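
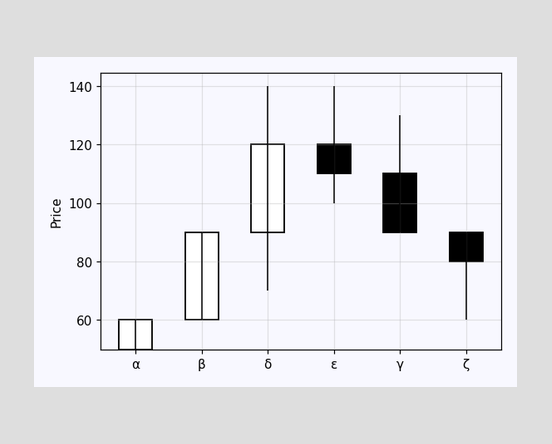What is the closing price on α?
The α candle closes at 60.

60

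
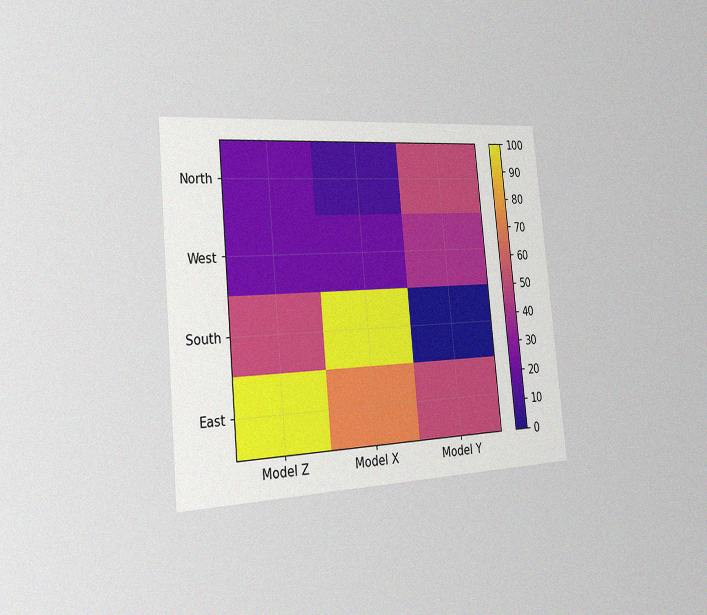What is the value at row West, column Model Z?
20

The chart is tilted about 5° counter-clockwise and viewed slightly from the left, with some photo noise. Matching cell (West, Model Z) against the colorbar gives 20.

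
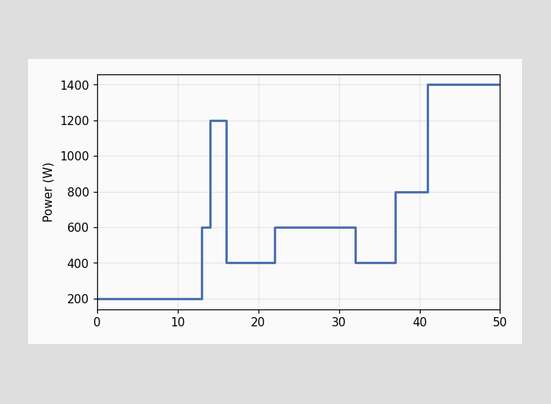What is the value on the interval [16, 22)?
400W

On [16, 22) the step sits at 400W.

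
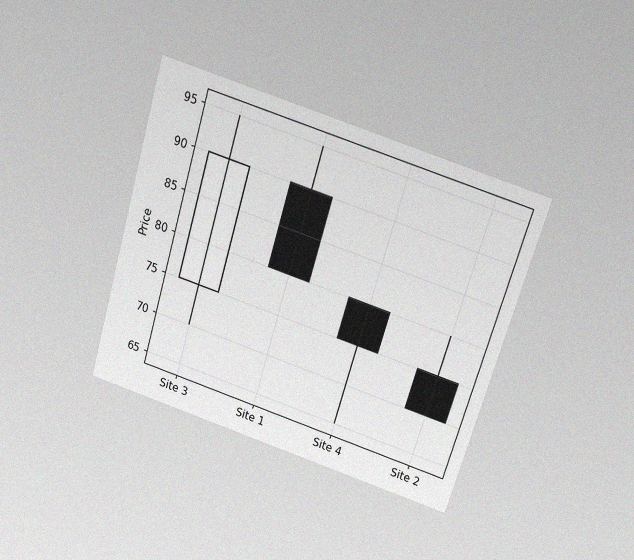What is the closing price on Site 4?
75

The chart is tilted about 17° clockwise and viewed slightly from above, with some photo noise. The Site 4 candle closes at 75.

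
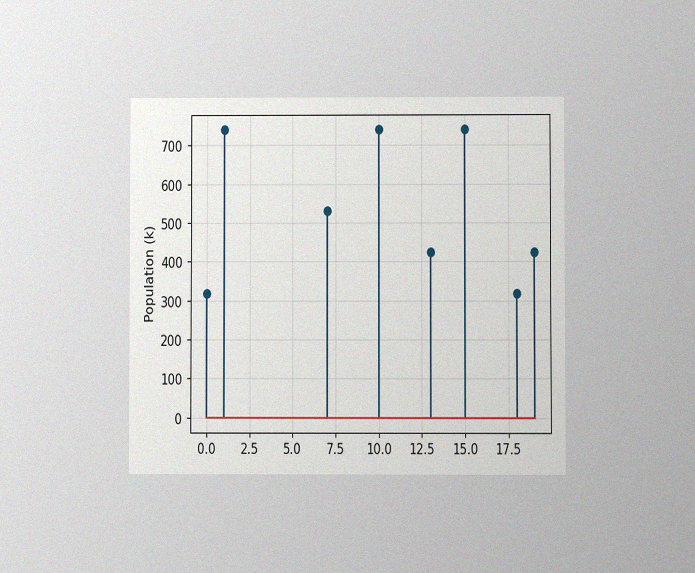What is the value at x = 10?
742k

The chart is viewed at a slight angle, with some photo noise. The stem at x=10 reaches 742k.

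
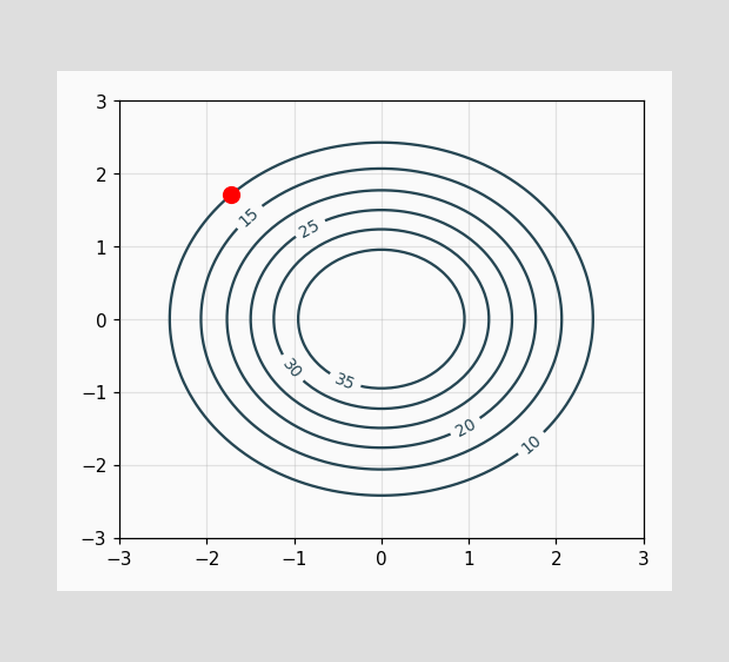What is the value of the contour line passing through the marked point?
The marked point sits on the contour labelled 10.

10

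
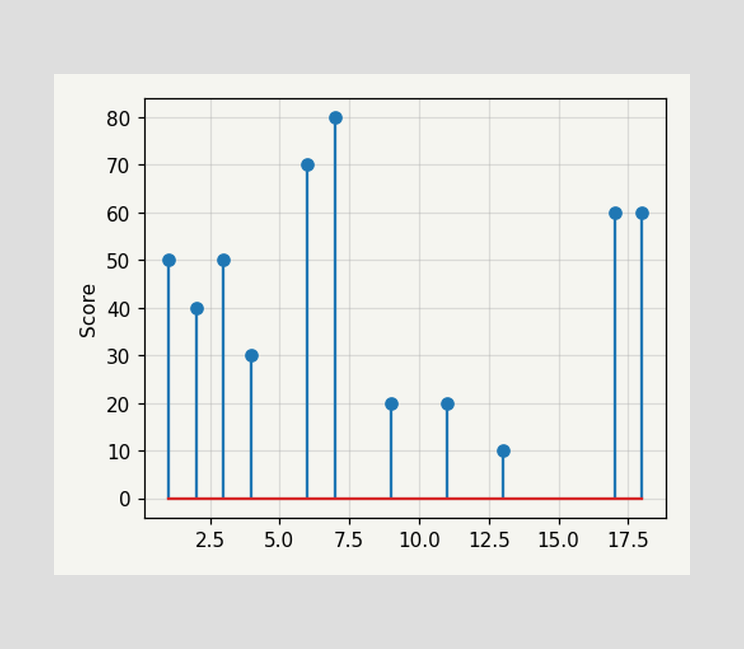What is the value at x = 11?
20

The stem at x=11 reaches 20.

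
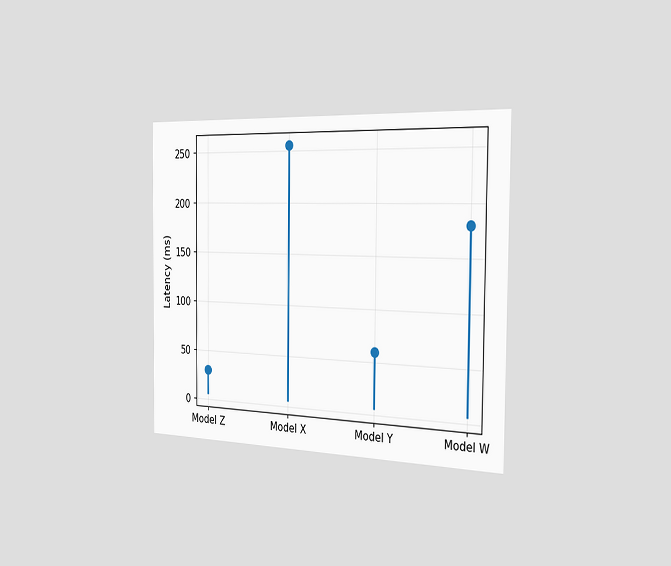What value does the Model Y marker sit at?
60ms

The chart is viewed slightly from the right. The Model Y marker sits at 60ms.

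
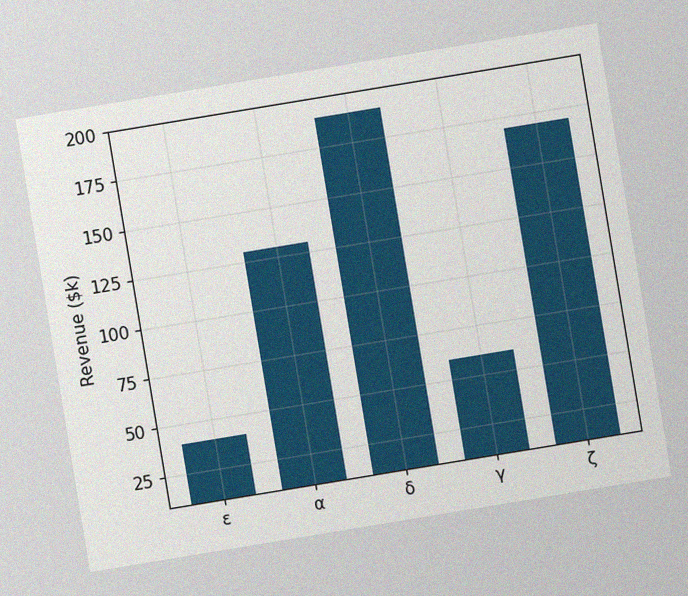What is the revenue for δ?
The chart is tilted about 9° counter-clockwise, with some photo noise. Reading along the chart's y-axis, the δ bar reaches $190k.

$190k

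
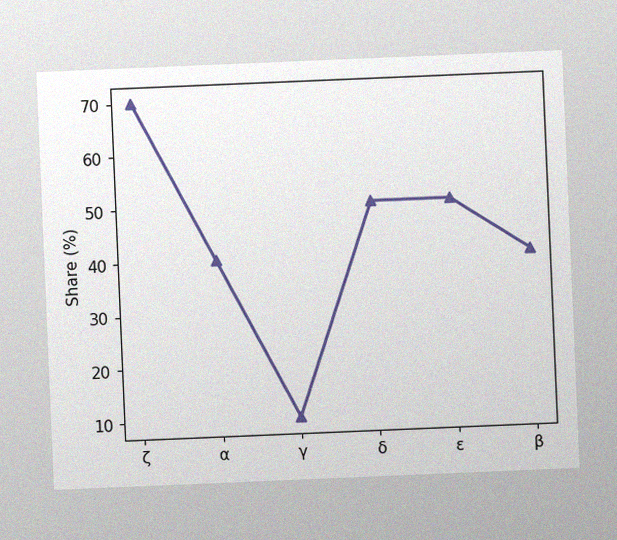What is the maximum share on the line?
70%

The chart is tilted about 2° counter-clockwise, with some photo noise. The highest point is at ζ, and reading across to the y-axis gives 70%.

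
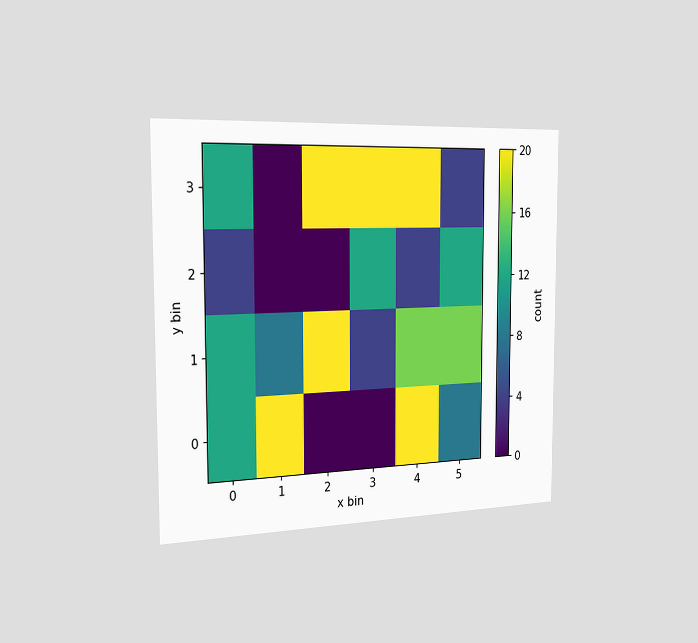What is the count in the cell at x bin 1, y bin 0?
The chart is viewed slightly from the left. Matching the cell (1, 0) against the colorbar gives 20.

20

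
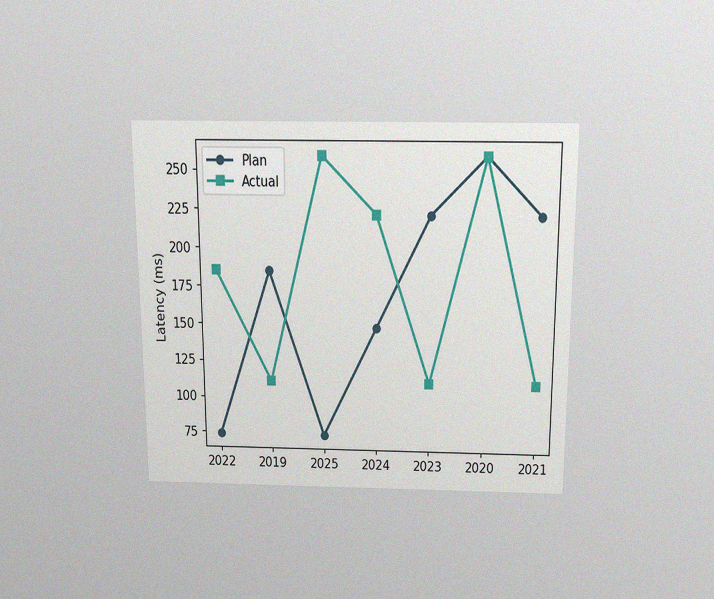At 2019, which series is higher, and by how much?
The chart is viewed slightly from above, with some photo noise. At 2019, Plan sits above the other line by 74ms.

Plan, by 74ms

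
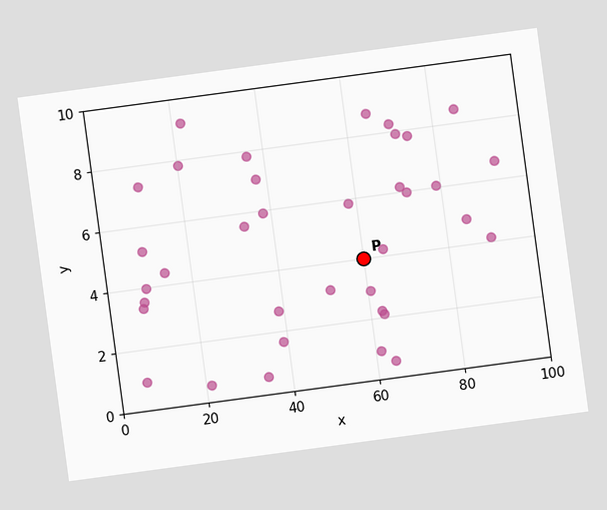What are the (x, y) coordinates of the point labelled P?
The chart is tilted about 8° counter-clockwise. Following the gridlines from P to each axis, P sits at (60, 4).

(60, 4)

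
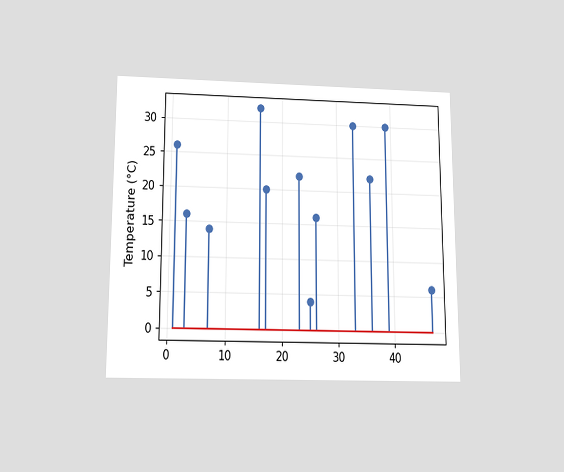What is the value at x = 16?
The chart is viewed slightly from below. The stem at x=16 reaches 32°C.

32°C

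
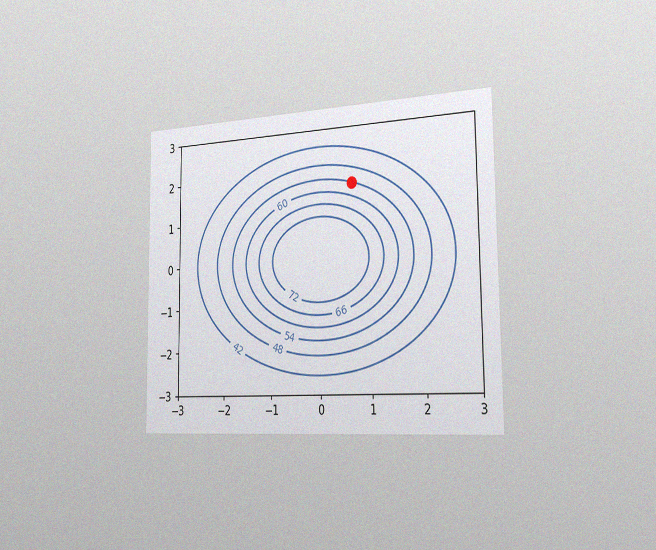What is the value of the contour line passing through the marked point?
The chart is viewed slightly from the right, with some photo noise. The marked point sits on the contour labelled 54.

54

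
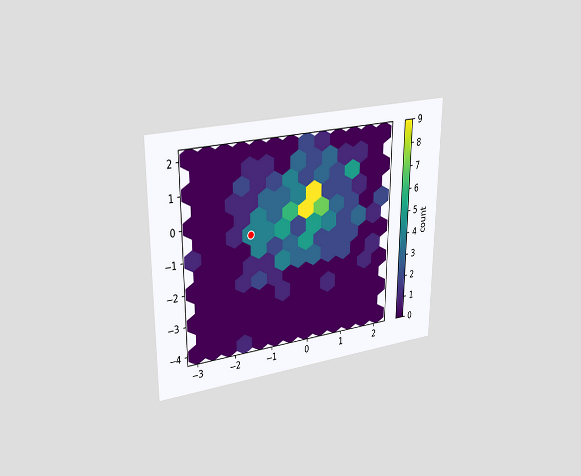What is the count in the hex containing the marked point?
The chart is viewed at a slight angle. The marked hex reads 4 on the colorbar.

4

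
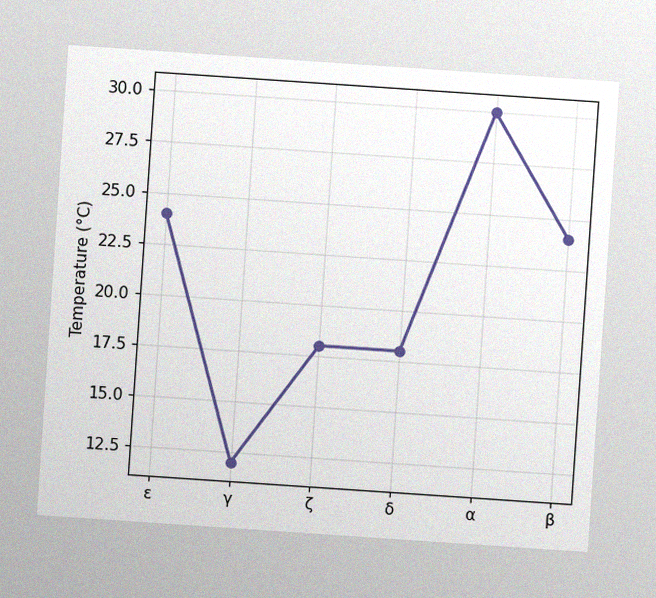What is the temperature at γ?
12°C

The chart is tilted about 4° clockwise, with some photo noise. At γ, the line is at 12°C.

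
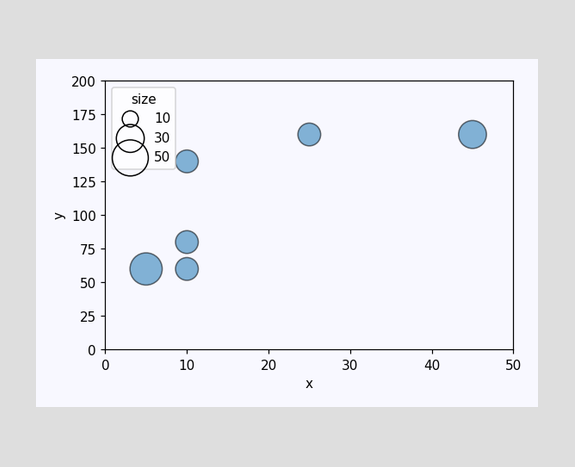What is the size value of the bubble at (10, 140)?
Matching the bubble at (10, 140) against the size legend gives 20.

20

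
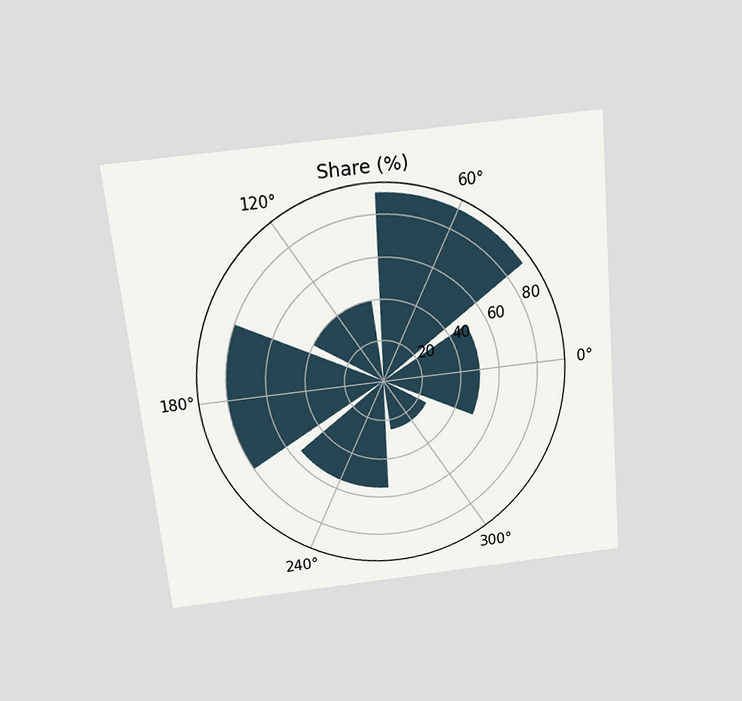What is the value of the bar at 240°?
The chart is tilted about 6° counter-clockwise and viewed slightly from above. The bar at 240° reaches 55% on the radial axis.

55%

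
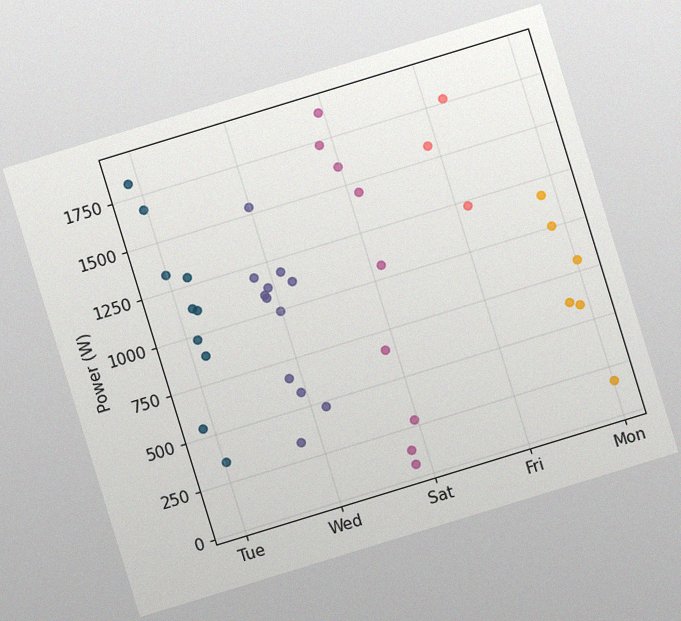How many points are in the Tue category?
10

The chart is tilted about 17° counter-clockwise, with some photo noise. Counting the markers in the Tue column gives 10.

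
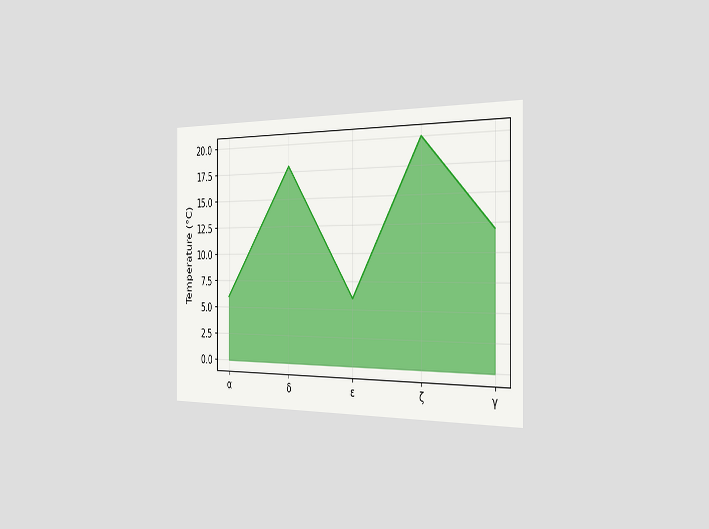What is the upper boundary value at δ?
The chart is viewed slightly from the right. At δ the upper boundary is at 18°C.

18°C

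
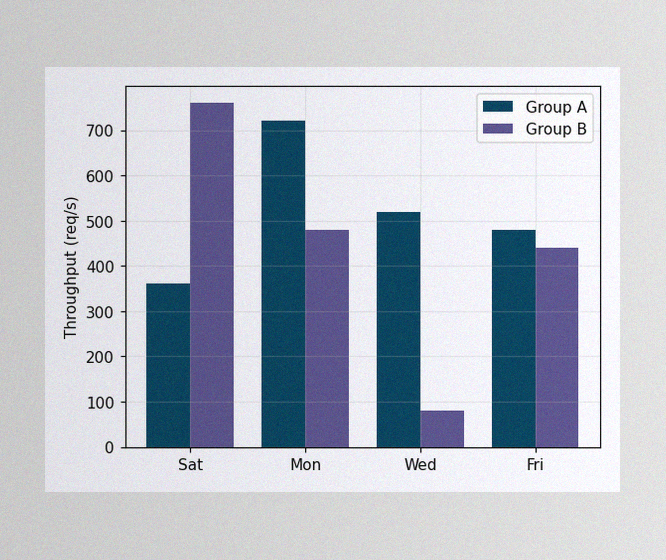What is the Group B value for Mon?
480req/s

The image has some photo noise and uneven lighting. The Group B bar at Mon reaches 480req/s on the y-axis.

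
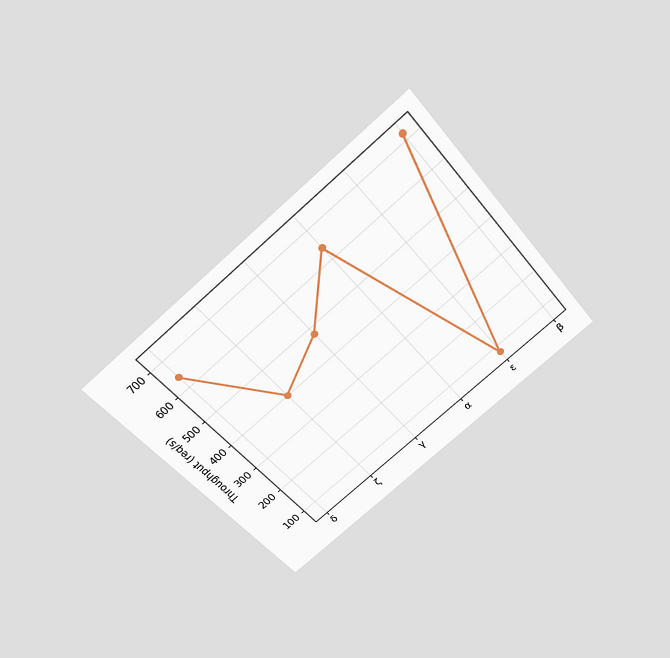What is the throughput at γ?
480req/s

The chart is tilted about 40° counter-clockwise and viewed slightly from above. At γ, the line is at 480req/s.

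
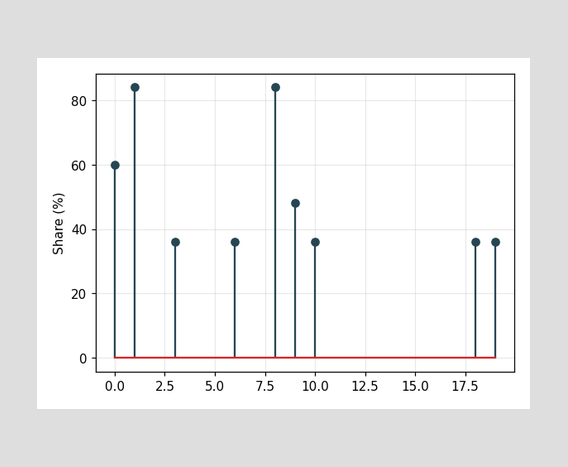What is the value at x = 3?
The stem at x=3 reaches 36%.

36%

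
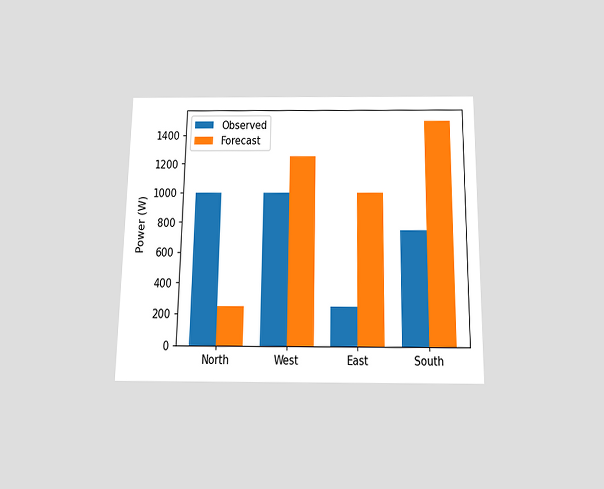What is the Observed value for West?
The chart is viewed slightly from below. The Observed bar at West reaches 1000W on the y-axis.

1000W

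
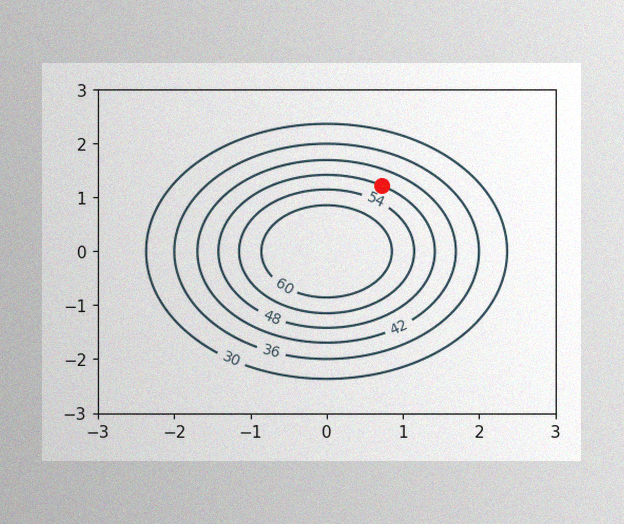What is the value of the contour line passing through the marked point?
48

The image has some photo noise and uneven lighting. The marked point sits on the contour labelled 48.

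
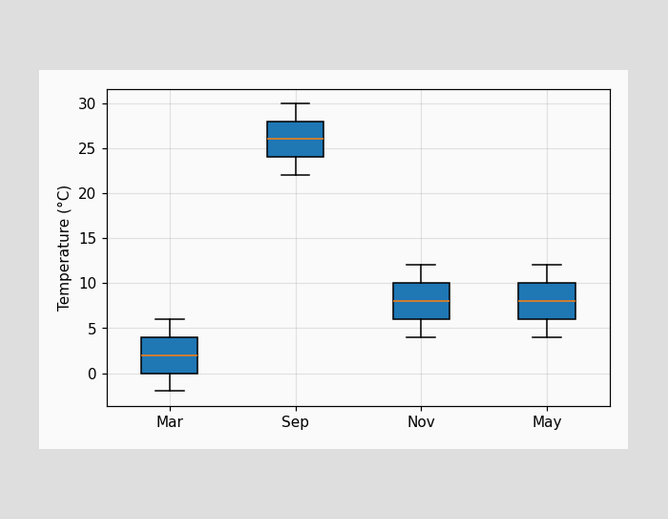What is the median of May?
8°C

The median line in the May box sits at 8°C.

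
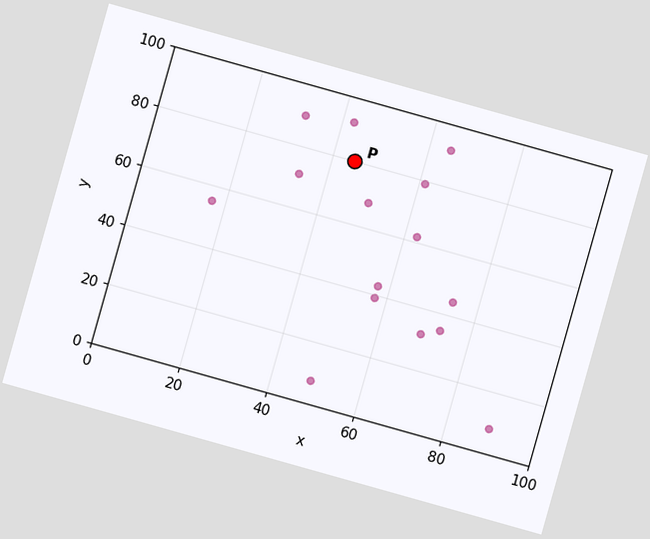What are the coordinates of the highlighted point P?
The chart is tilted about 16° clockwise. Following the gridlines from P to each axis, P sits at (45, 80).

(45, 80)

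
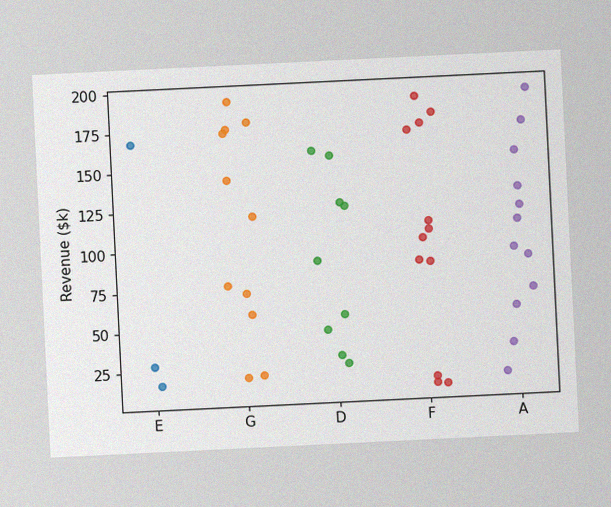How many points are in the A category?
The chart is tilted about 3° counter-clockwise, with some photo noise. Counting the markers in the A column gives 12.

12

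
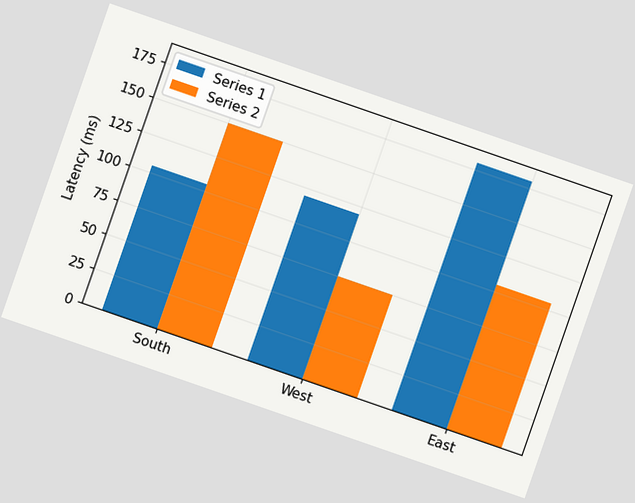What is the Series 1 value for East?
180ms

The chart is tilted about 19° clockwise. The Series 1 bar at East reaches 180ms on the y-axis.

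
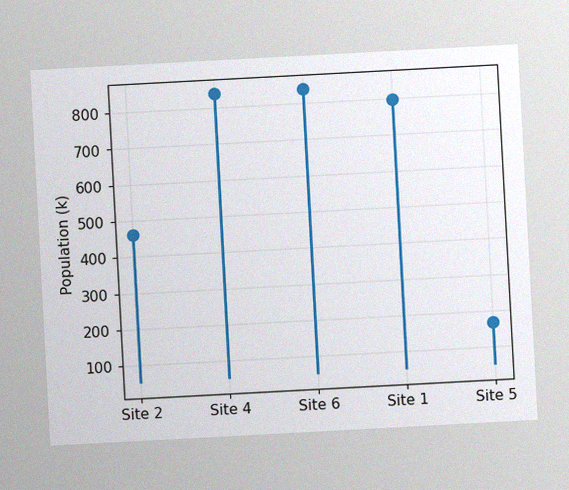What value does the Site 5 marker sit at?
168k

The chart is tilted about 3° counter-clockwise, with some photo noise. The Site 5 marker sits at 168k.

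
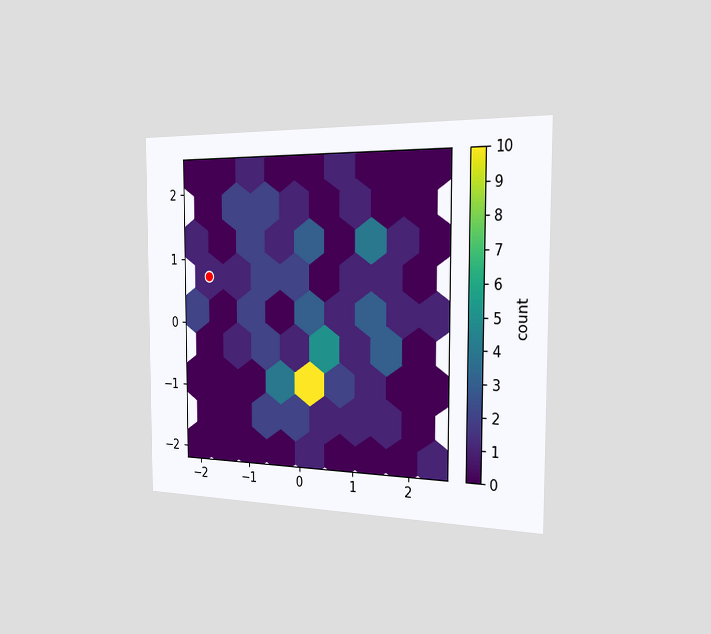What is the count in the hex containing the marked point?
1

The chart is viewed slightly from the right. The marked hex reads 1 on the colorbar.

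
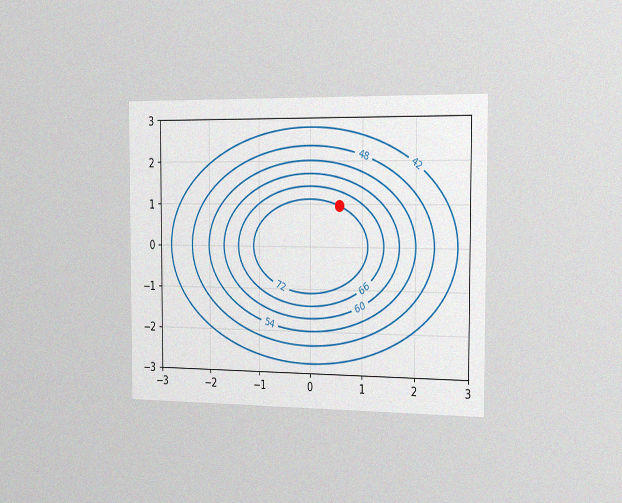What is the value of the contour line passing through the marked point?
72

The chart is viewed slightly from the right, with some photo noise. The marked point sits on the contour labelled 72.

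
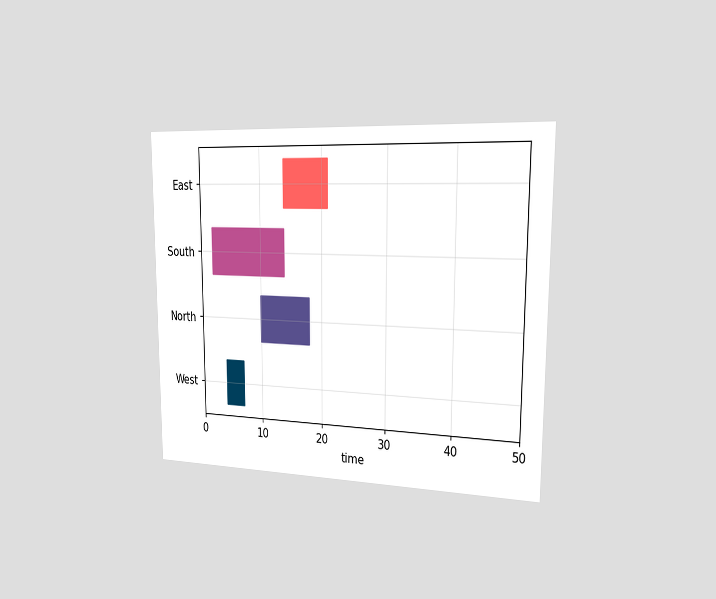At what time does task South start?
The chart is viewed slightly from the right. The South bar begins at t=2.

2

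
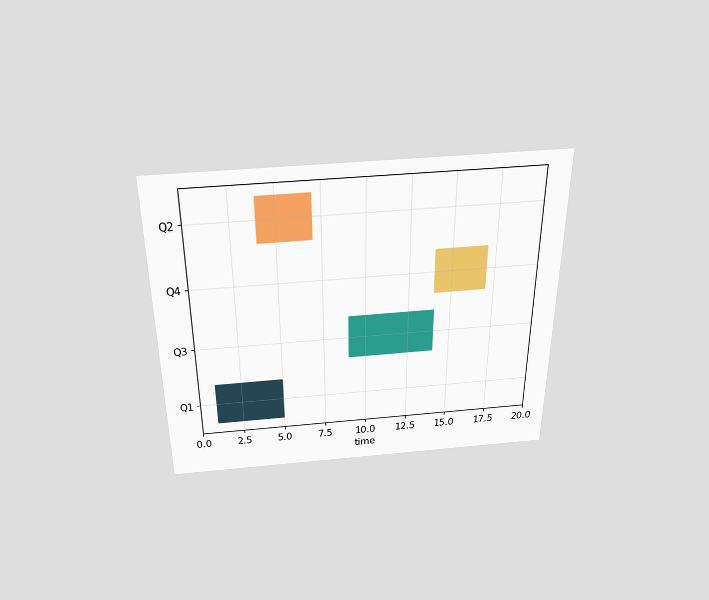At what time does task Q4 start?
The chart is viewed slightly from above. The Q4 bar begins at t=14.

14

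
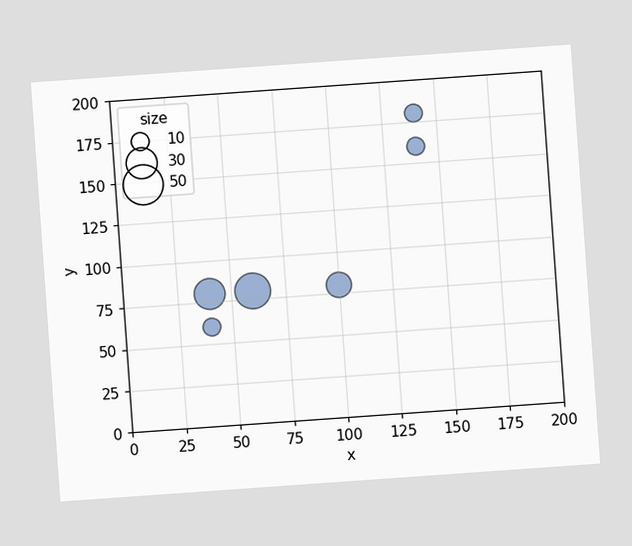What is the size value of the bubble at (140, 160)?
The chart is tilted about 4° counter-clockwise. Matching the bubble at (140, 160) against the size legend gives 10.

10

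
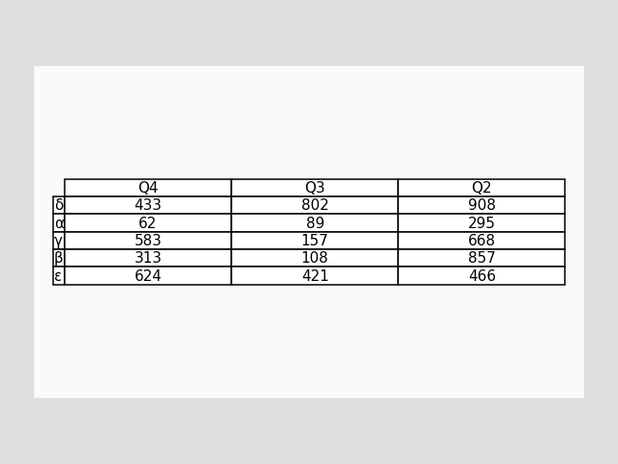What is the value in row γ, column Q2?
The (γ, Q2) cell reads 668.

668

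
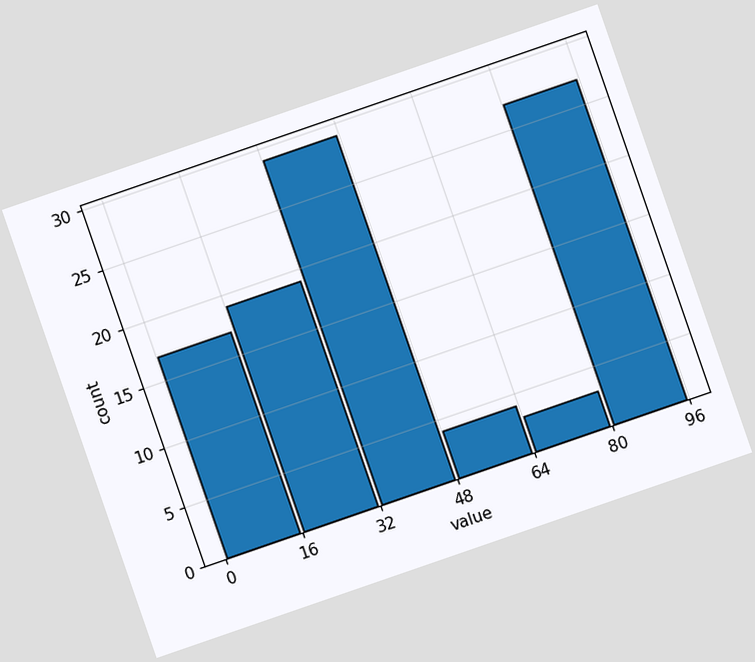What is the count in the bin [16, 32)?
The chart is tilted about 19° counter-clockwise. The [16, 32) bin has height 19.

19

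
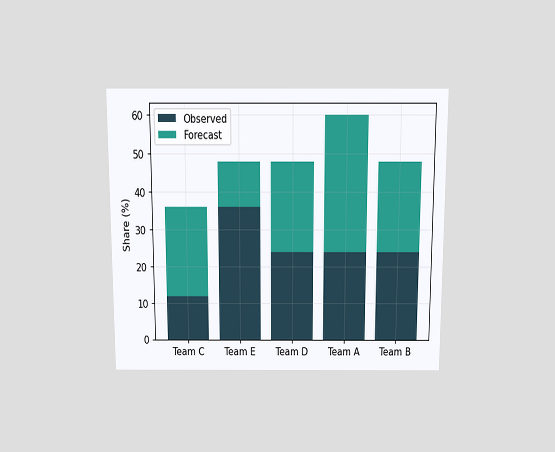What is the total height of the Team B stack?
48%

The chart is viewed slightly from above. The Team B stack's top reaches 48% on the y-axis.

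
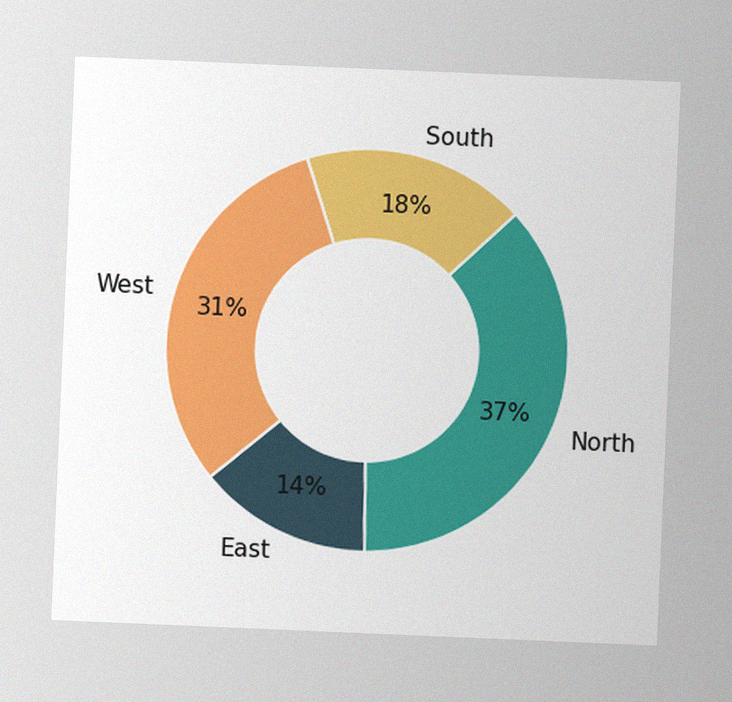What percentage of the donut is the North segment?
37%

The chart is tilted about 2° clockwise, with some photo noise. The North segment takes up 37% of the ring.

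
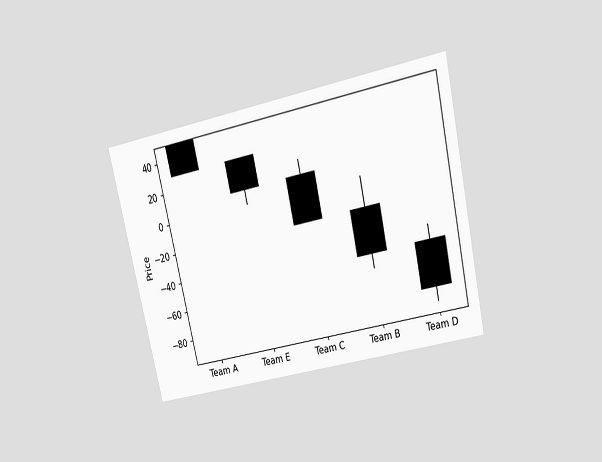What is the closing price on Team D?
The chart is tilted about 13° counter-clockwise and viewed slightly from above. The Team D candle closes at -80.

-80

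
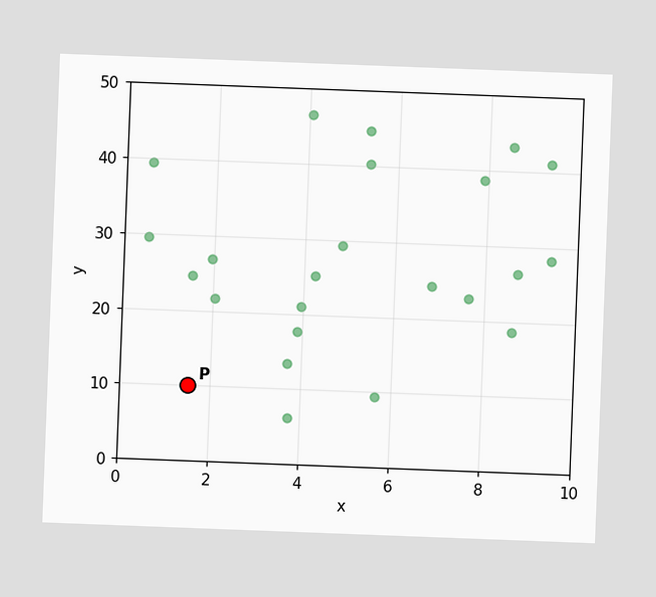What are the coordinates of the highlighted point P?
The chart is tilted about 2° clockwise. Following the gridlines from P to each axis, P sits at (1.5, 10).

(1.5, 10)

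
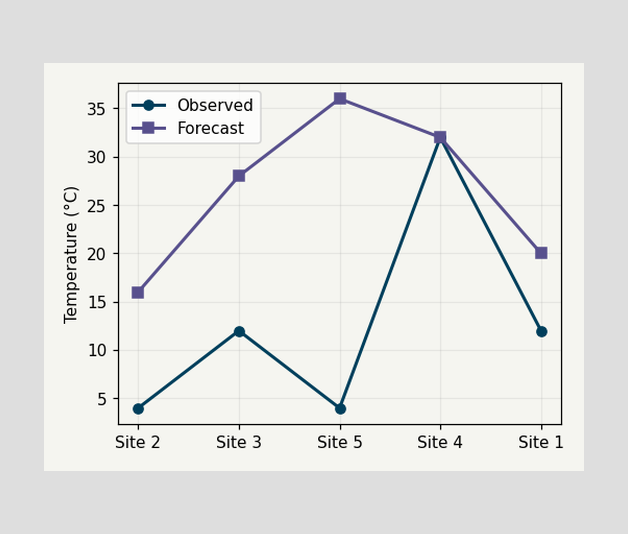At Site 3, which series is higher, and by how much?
Forecast, by 16°C

At Site 3, Forecast sits above the other line by 16°C.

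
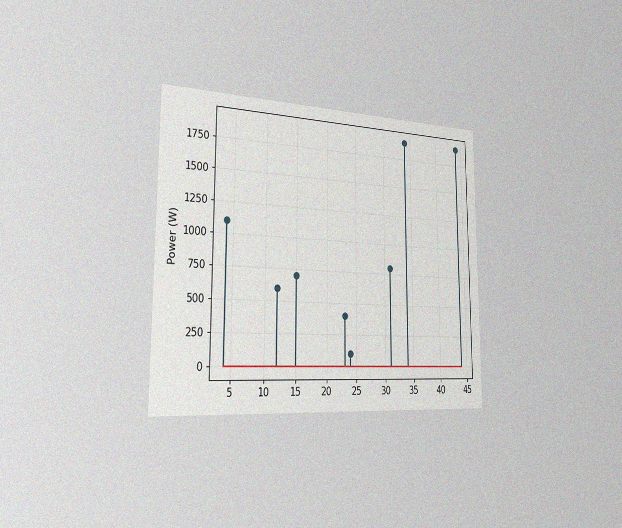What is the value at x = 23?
The chart is viewed slightly from the left, with some photo noise. The stem at x=23 reaches 400W.

400W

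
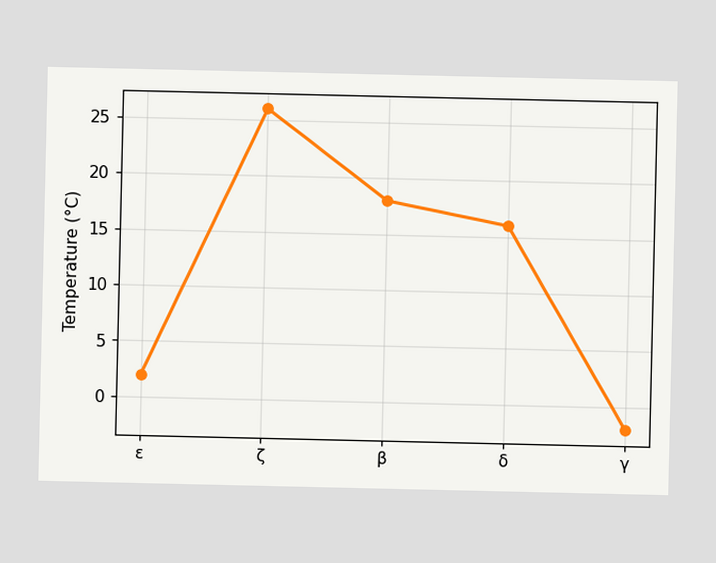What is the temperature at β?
At β, the line is at 18°C.

18°C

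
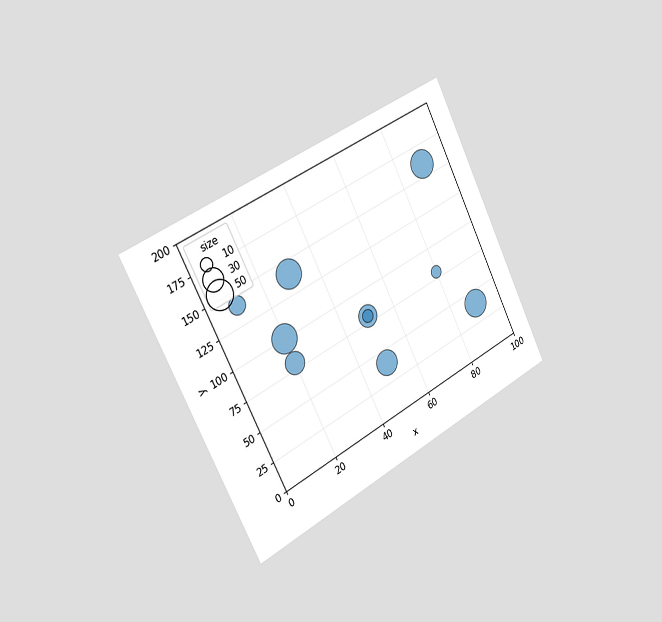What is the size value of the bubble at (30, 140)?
The chart is tilted about 27° counter-clockwise and viewed slightly from the left. Matching the bubble at (30, 140) against the size legend gives 50.

50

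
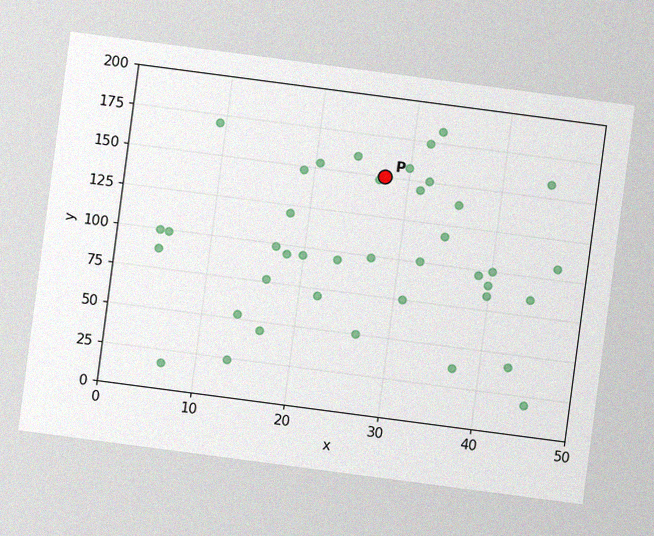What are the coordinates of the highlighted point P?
The chart is tilted about 7° clockwise, with some photo noise. Following the gridlines from P to each axis, P sits at (27.5, 150).

(27.5, 150)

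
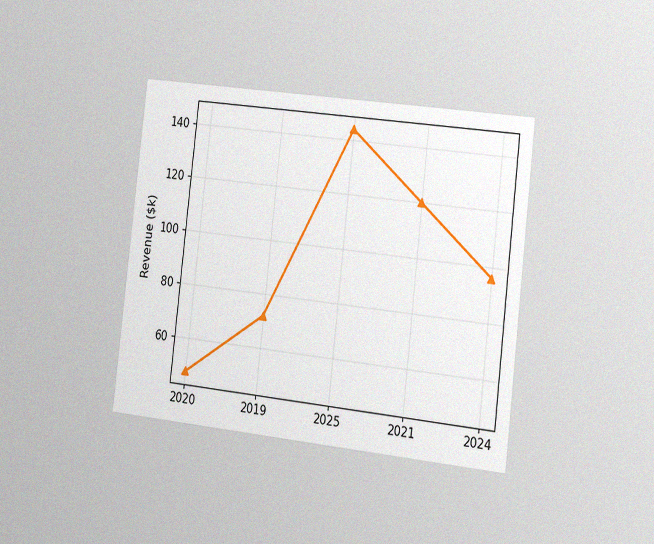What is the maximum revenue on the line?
$144k

The chart is tilted about 7° clockwise and viewed slightly from the right, with some photo noise. The highest point is at 2025, and reading across to the y-axis gives $144k.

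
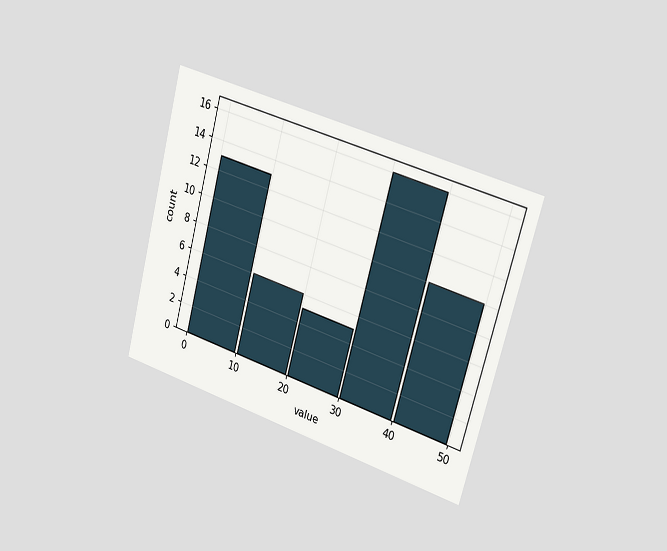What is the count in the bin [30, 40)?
The chart is tilted about 16° clockwise and viewed slightly from the right. The [30, 40) bin has height 16.

16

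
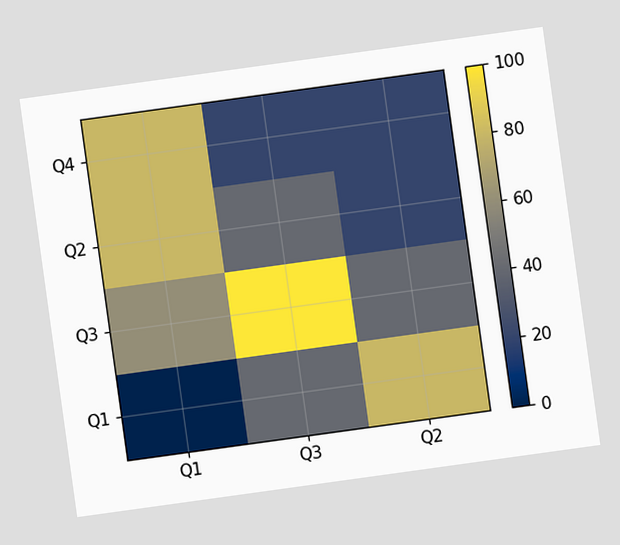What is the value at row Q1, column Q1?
0

The chart is tilted about 8° counter-clockwise. Matching cell (Q1, Q1) against the colorbar gives 0.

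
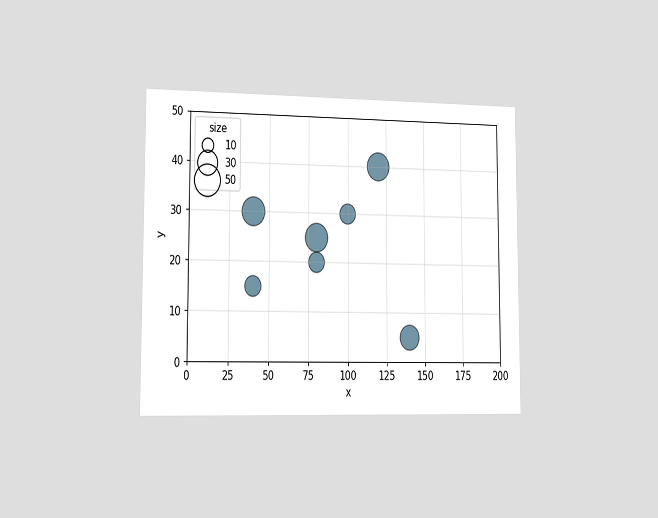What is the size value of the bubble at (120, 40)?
40

The chart is viewed slightly from the left. Matching the bubble at (120, 40) against the size legend gives 40.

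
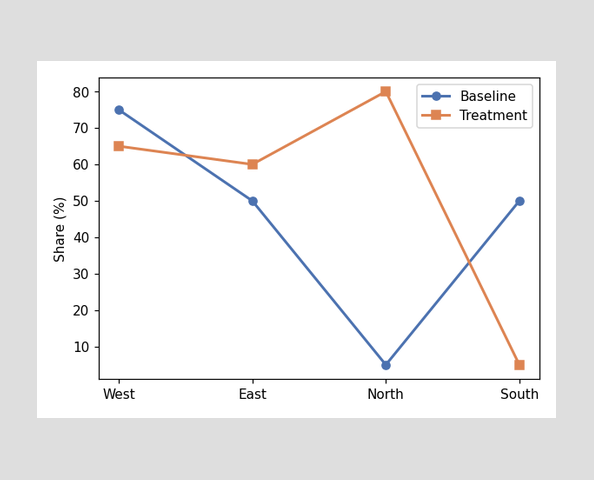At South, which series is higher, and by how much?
Baseline, by 45%

At South, Baseline sits above the other line by 45%.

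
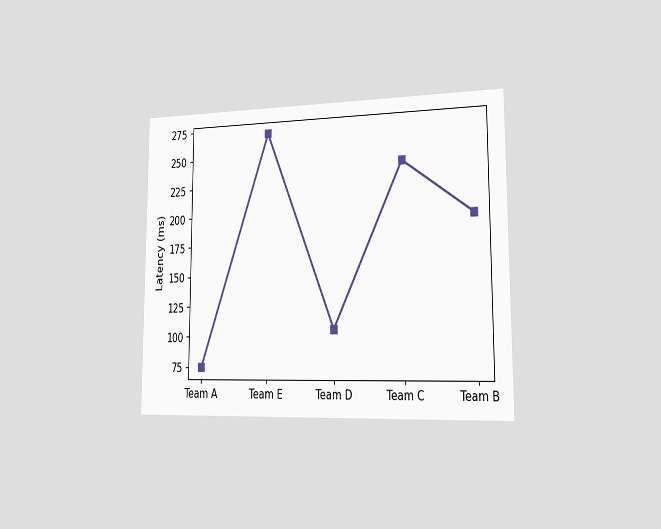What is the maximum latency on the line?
The chart is viewed slightly from the right. The highest point is at Team E, and reading across to the y-axis gives 270ms.

270ms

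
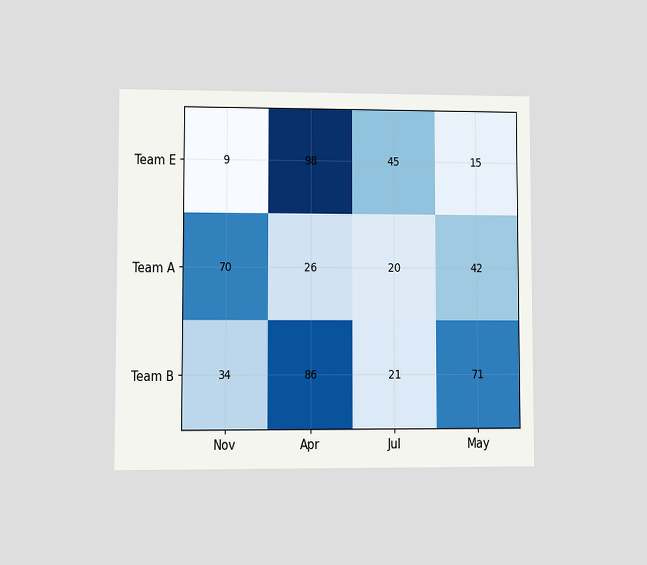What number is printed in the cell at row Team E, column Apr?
The chart is viewed at a slight angle. The (Team E, Apr) cell reads 98.

98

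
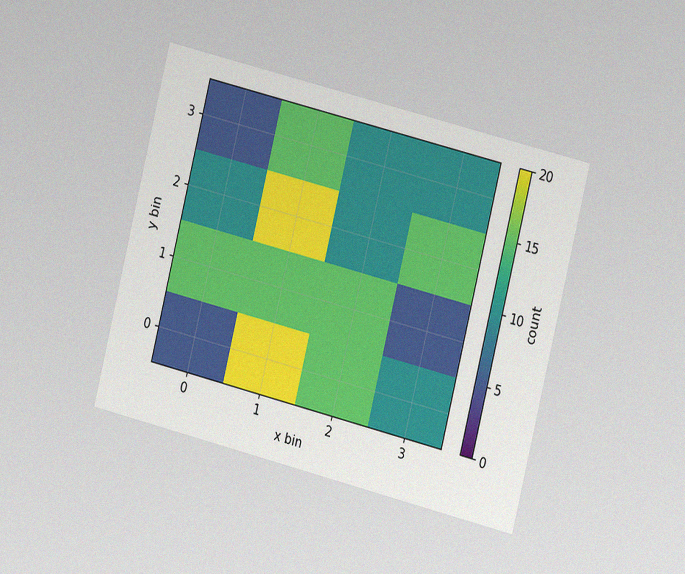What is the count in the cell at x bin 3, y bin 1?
The chart is tilted about 14° clockwise and viewed at a slight angle, with some photo noise. Matching the cell (3, 1) against the colorbar gives 5.

5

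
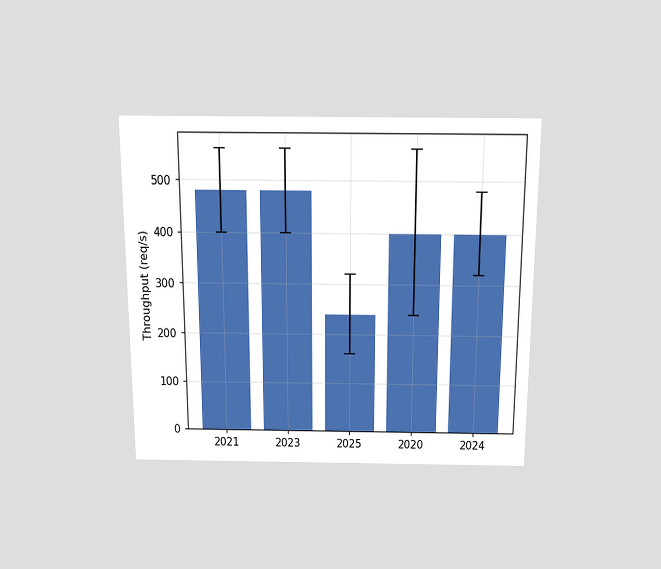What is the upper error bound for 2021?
The chart is viewed slightly from above. The 2021 bar's upper whisker reaches 560req/s.

560req/s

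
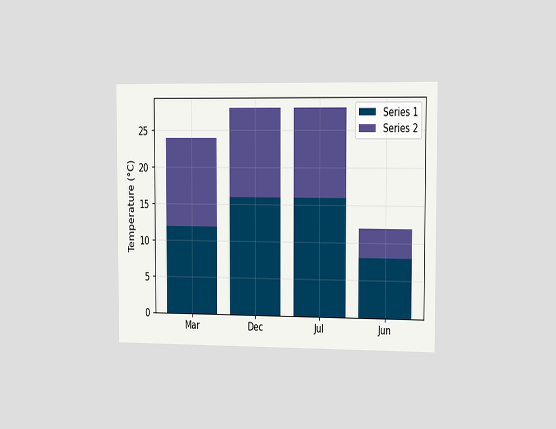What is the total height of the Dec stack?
28°C

The chart is viewed slightly from the right. The Dec stack's top reaches 28°C on the y-axis.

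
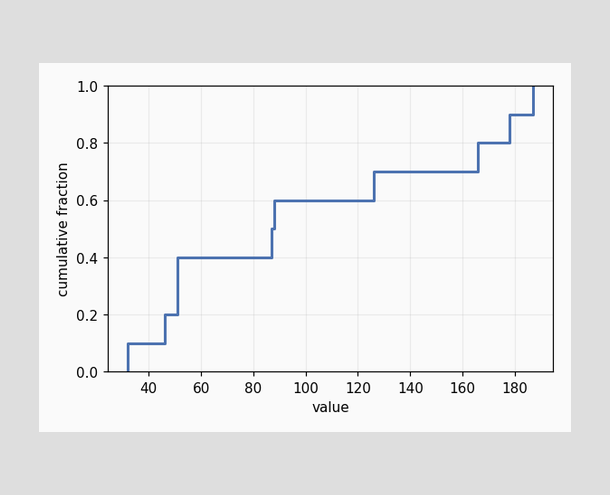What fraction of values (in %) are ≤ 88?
At x=88 the ECDF step is at 60%.

60%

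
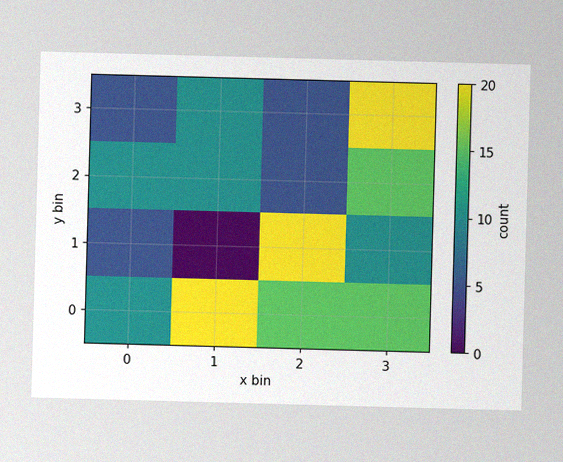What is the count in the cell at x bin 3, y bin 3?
The image has some photo noise and uneven lighting. Matching the cell (3, 3) against the colorbar gives 20.

20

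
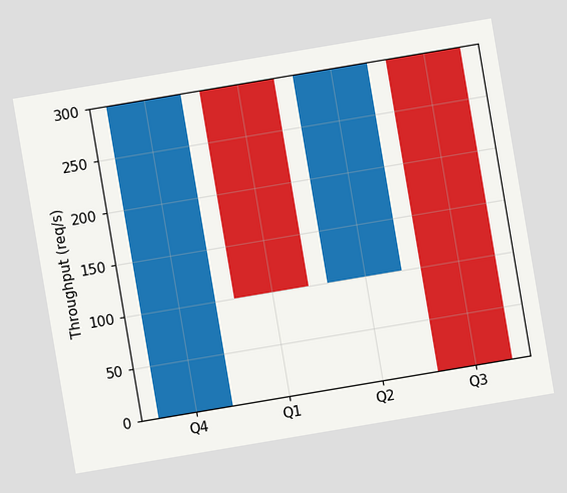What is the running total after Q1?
100req/s

The chart is tilted about 10° counter-clockwise. After Q1 the running total reaches 100req/s.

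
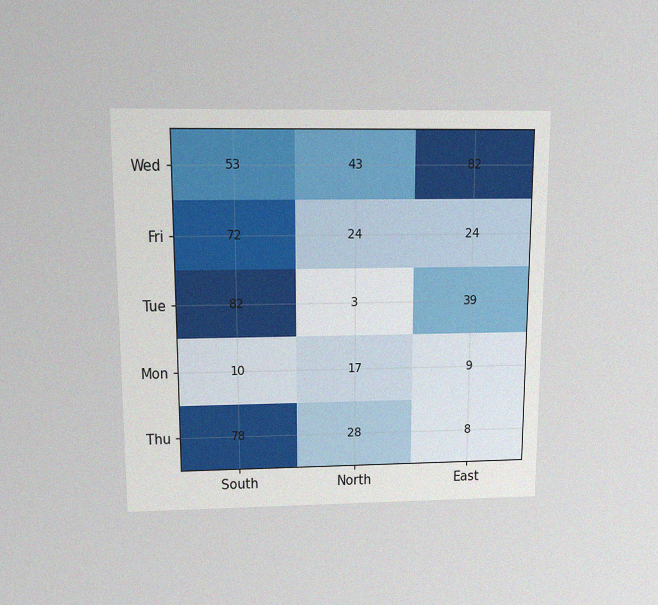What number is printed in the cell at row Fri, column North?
The chart is viewed slightly from above, with some photo noise. The (Fri, North) cell reads 24.

24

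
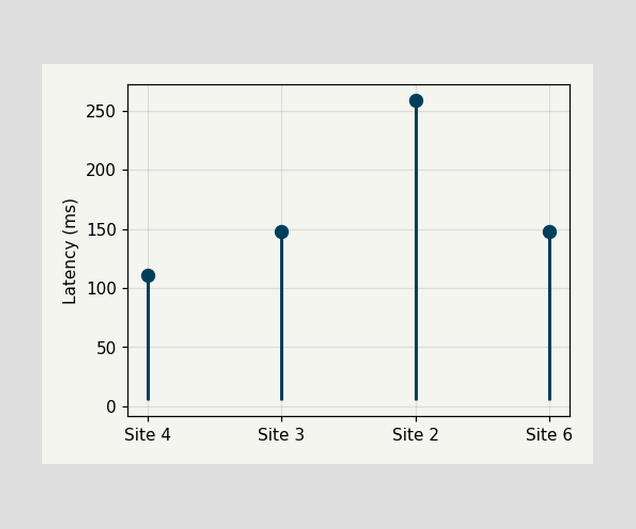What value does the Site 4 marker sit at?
111ms

The Site 4 marker sits at 111ms.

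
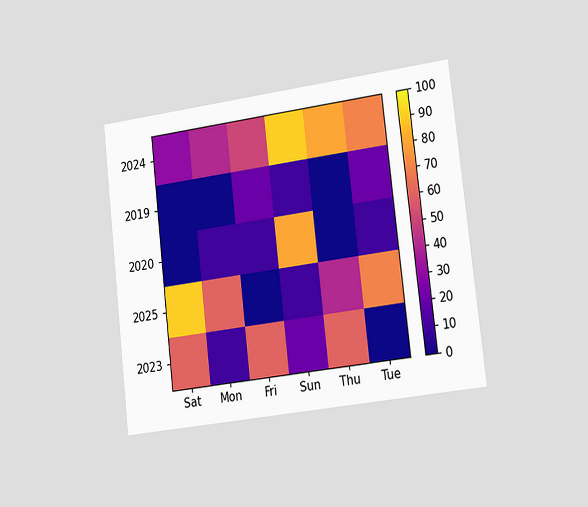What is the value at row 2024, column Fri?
50

The chart is tilted about 7° counter-clockwise and viewed slightly from the right. Matching cell (2024, Fri) against the colorbar gives 50.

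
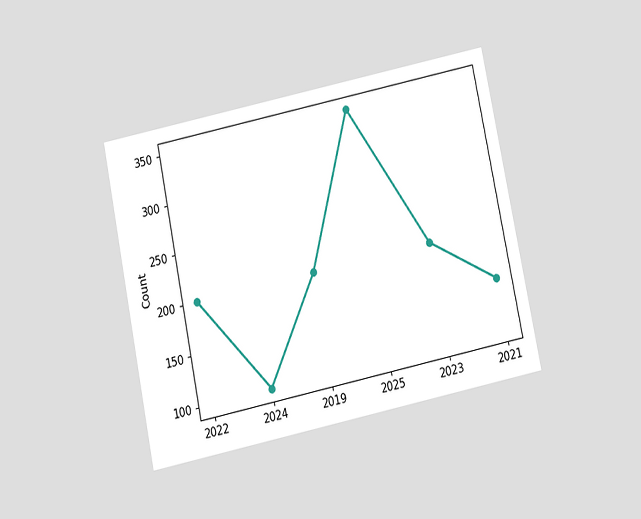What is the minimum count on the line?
The chart is tilted about 12° counter-clockwise and viewed slightly from below. The lowest point is at 2024, and reading across to the y-axis gives 100.

100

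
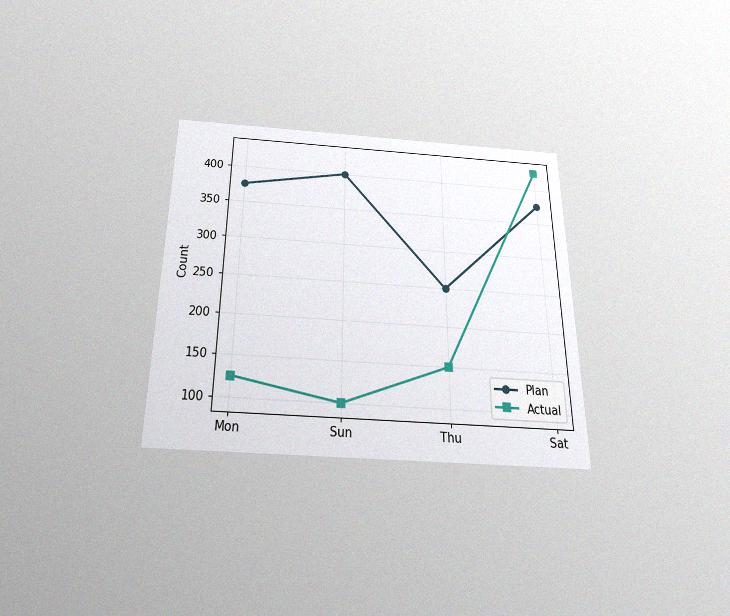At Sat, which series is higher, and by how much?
The chart is viewed slightly from below, with some photo noise. At Sat, Actual sits above the other line by 50.

Actual, by 50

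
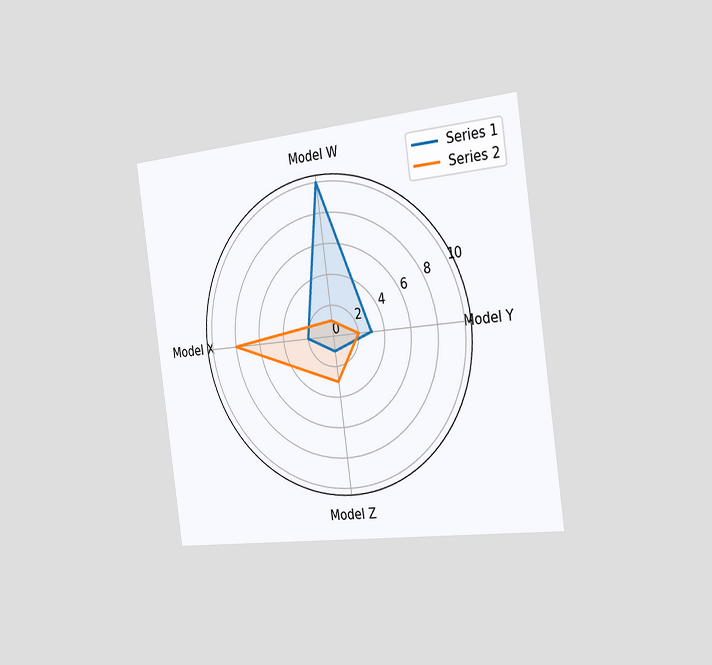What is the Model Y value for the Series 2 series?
2

The chart is tilted about 8° counter-clockwise and viewed slightly from the right. On the Model Y axis, Series 2 reaches 2.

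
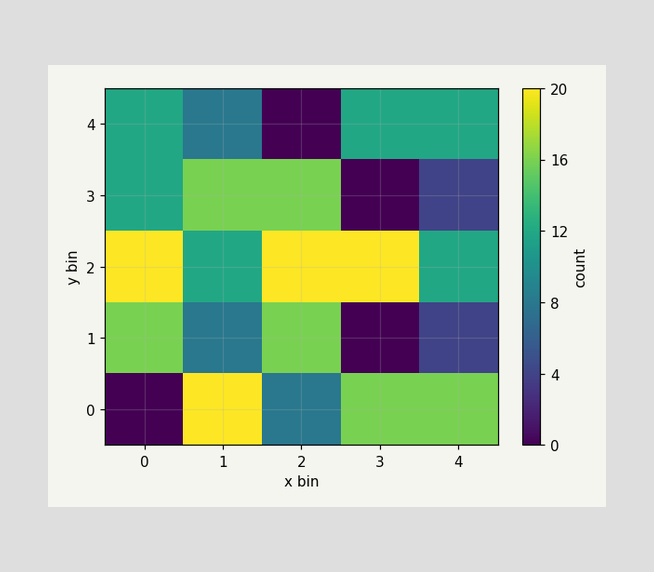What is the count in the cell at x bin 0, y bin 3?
Matching the cell (0, 3) against the colorbar gives 12.

12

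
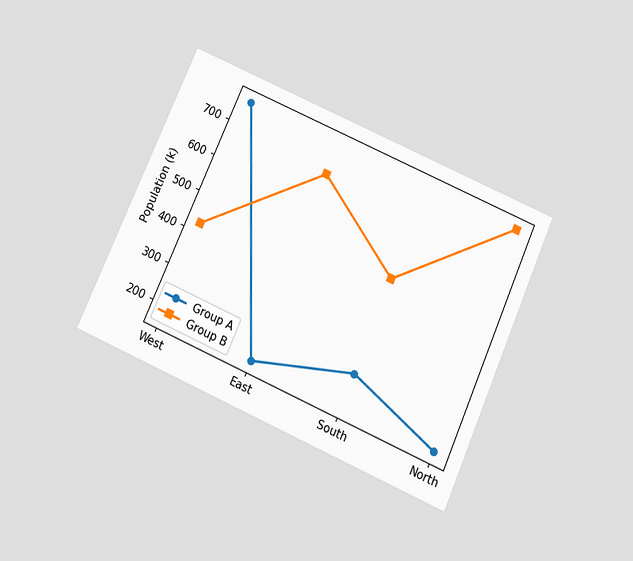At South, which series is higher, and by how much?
The chart is tilted about 24° clockwise and viewed slightly from below. At South, Group B sits above the other line by 255k.

Group B, by 255k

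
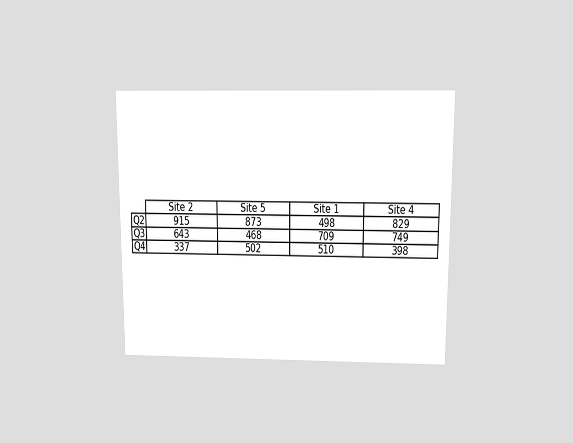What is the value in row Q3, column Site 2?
643

The chart is viewed slightly from above. The (Q3, Site 2) cell reads 643.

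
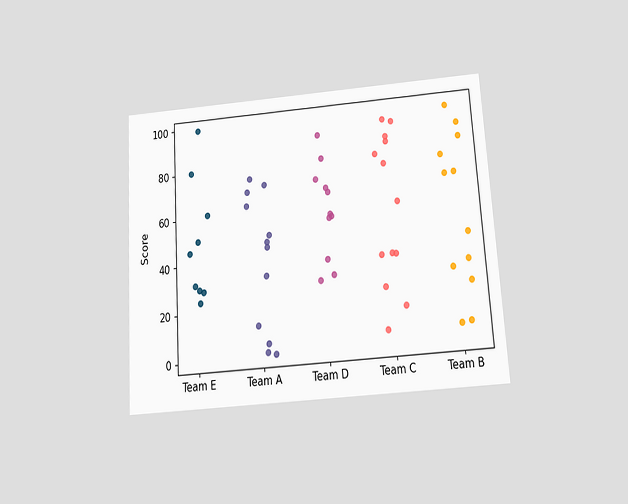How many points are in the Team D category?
The chart is tilted about 4° counter-clockwise and viewed slightly from below. Counting the markers in the Team D column gives 11.

11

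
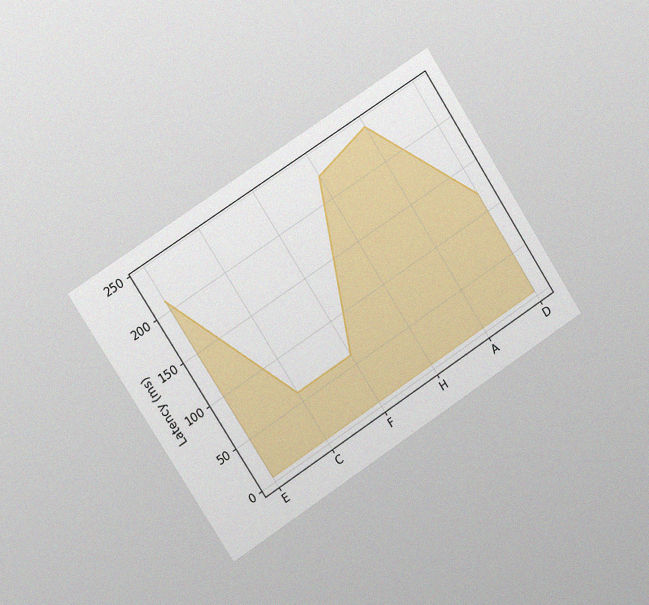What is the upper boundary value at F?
60ms

The chart is tilted about 33° counter-clockwise and viewed slightly from the left, with some photo noise. At F the upper boundary is at 60ms.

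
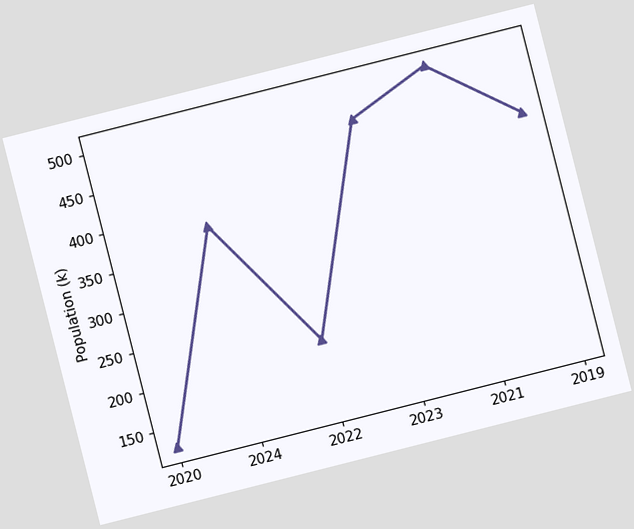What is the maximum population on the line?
The chart is tilted about 14° counter-clockwise. The highest point is at 2021, and reading across to the y-axis gives 504k.

504k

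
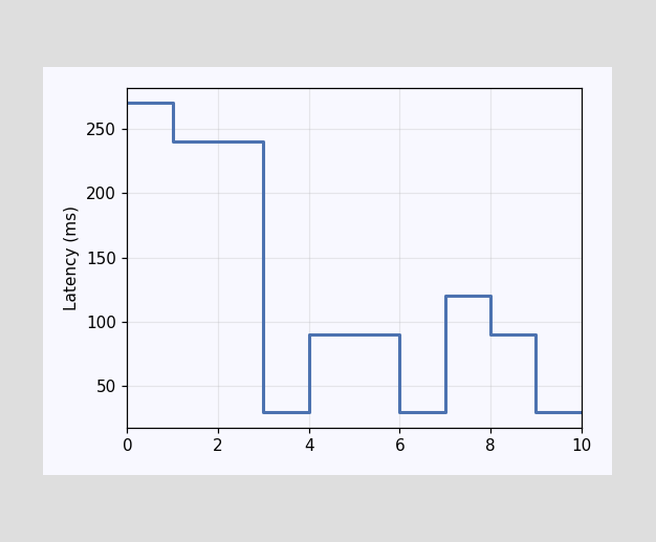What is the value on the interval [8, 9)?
On [8, 9) the step sits at 90ms.

90ms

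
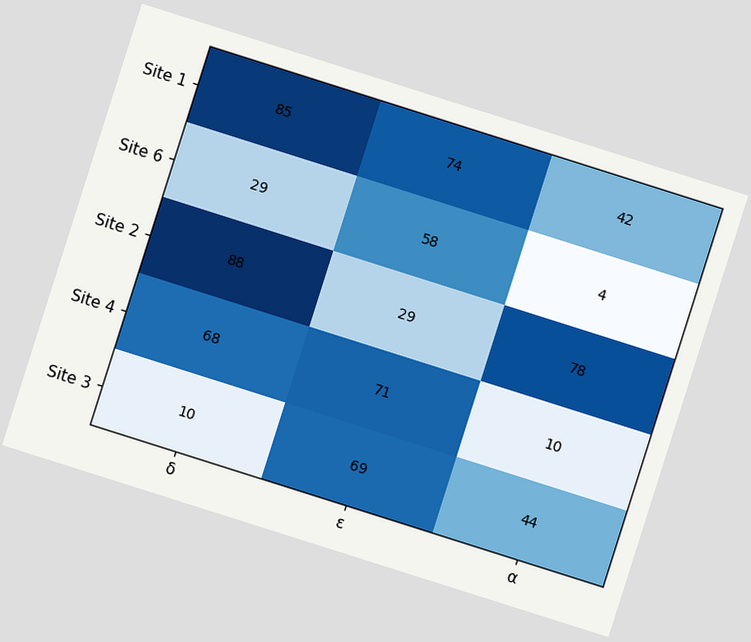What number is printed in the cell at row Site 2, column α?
78

The chart is tilted about 18° clockwise. The (Site 2, α) cell reads 78.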